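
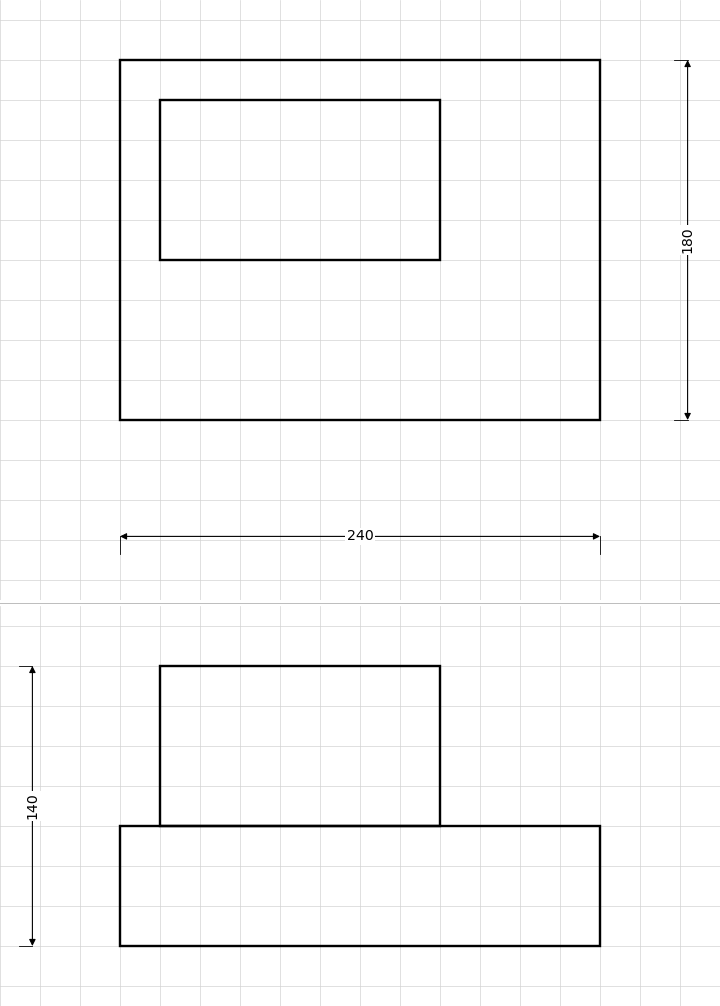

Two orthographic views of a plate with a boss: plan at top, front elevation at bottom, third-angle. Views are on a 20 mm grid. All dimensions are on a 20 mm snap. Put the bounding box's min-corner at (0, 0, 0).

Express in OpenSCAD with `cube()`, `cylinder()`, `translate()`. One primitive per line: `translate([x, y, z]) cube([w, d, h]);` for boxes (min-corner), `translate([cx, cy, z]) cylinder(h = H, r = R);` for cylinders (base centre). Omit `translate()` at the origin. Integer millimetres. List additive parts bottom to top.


cube([240, 180, 60]);
translate([20, 80, 60]) cube([140, 80, 80]);


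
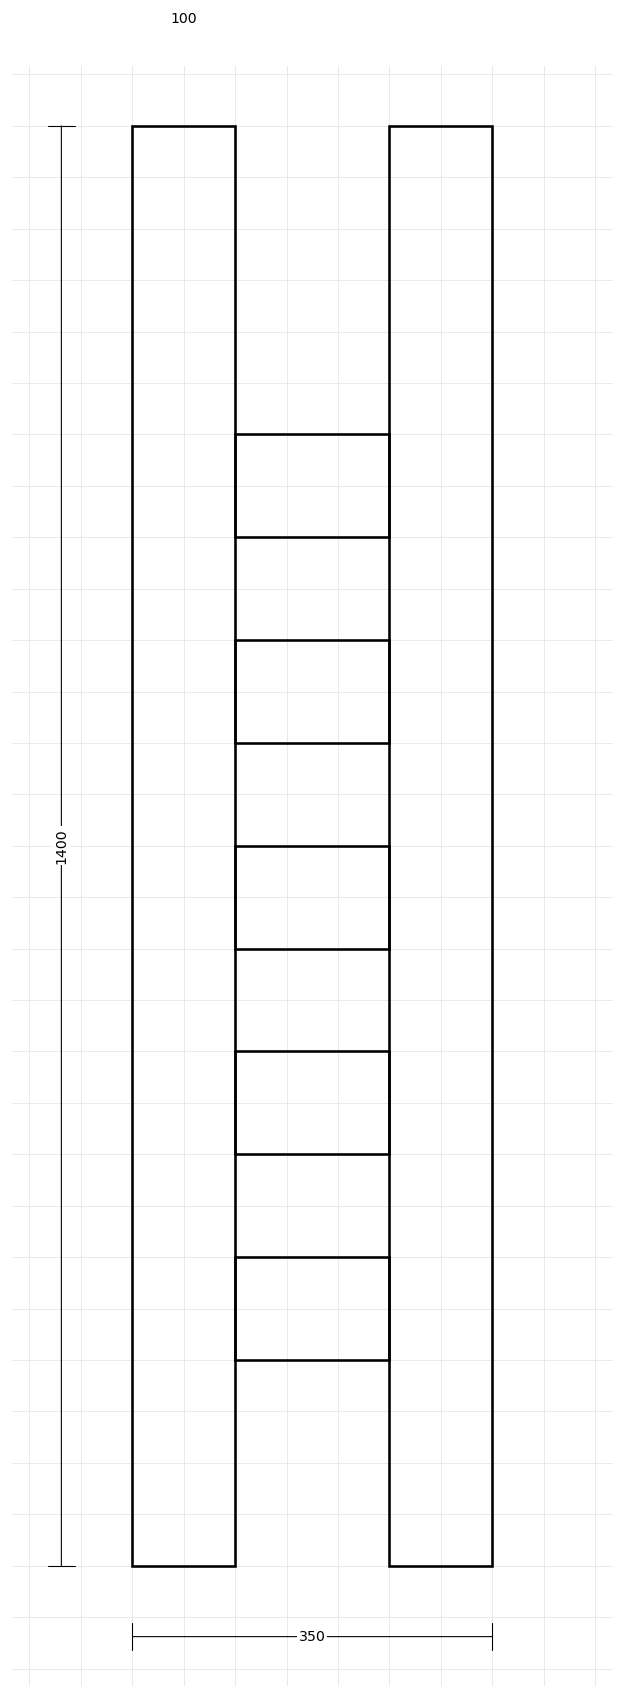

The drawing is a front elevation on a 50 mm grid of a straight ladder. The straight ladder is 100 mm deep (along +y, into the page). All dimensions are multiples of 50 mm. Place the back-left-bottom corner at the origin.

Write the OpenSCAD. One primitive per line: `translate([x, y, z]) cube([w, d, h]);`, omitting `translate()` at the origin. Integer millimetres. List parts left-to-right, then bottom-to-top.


cube([100, 100, 1400]);
translate([100, 0, 200]) cube([150, 100, 100]);
translate([100, 0, 400]) cube([150, 100, 100]);
translate([100, 0, 600]) cube([150, 100, 100]);
translate([100, 0, 800]) cube([150, 100, 100]);
translate([100, 0, 1000]) cube([150, 100, 100]);
translate([250, 0, 0]) cube([100, 100, 1400]);


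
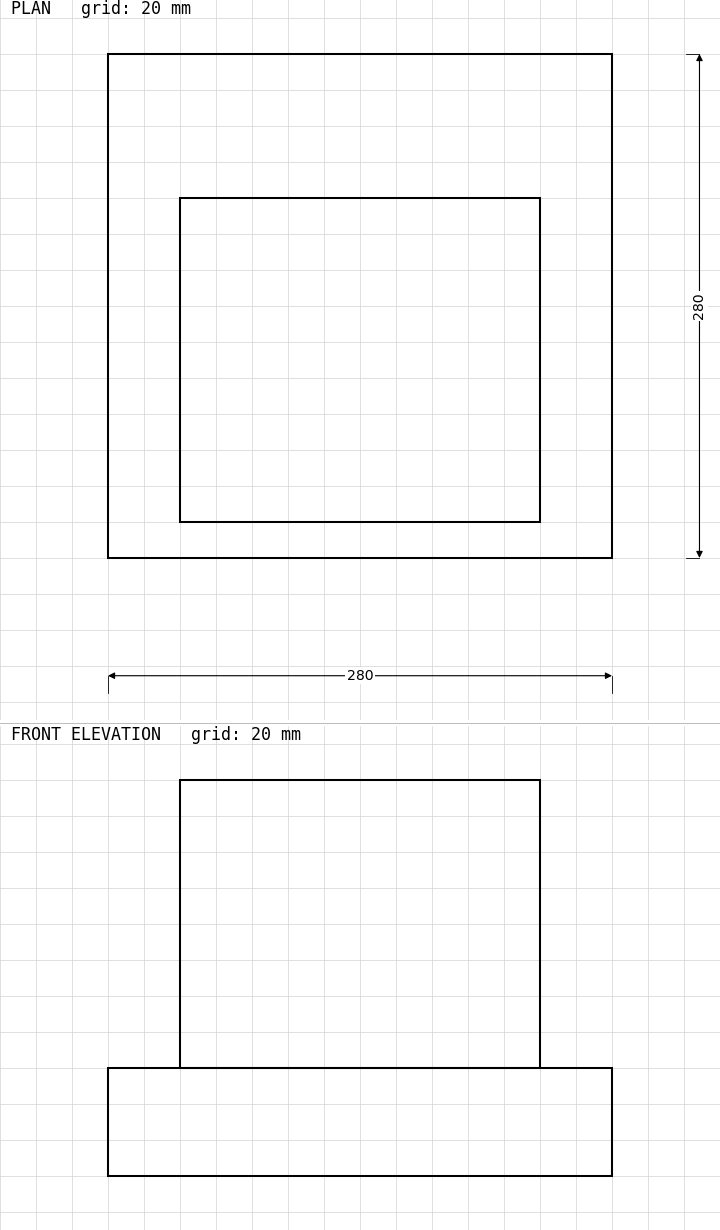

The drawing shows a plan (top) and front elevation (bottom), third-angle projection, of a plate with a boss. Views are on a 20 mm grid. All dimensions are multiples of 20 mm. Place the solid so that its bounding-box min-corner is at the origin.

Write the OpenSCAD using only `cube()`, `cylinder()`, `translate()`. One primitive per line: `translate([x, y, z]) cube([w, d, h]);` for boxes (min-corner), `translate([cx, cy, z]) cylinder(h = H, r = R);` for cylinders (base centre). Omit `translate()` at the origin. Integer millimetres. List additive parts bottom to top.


cube([280, 280, 60]);
translate([40, 20, 60]) cube([200, 180, 160]);


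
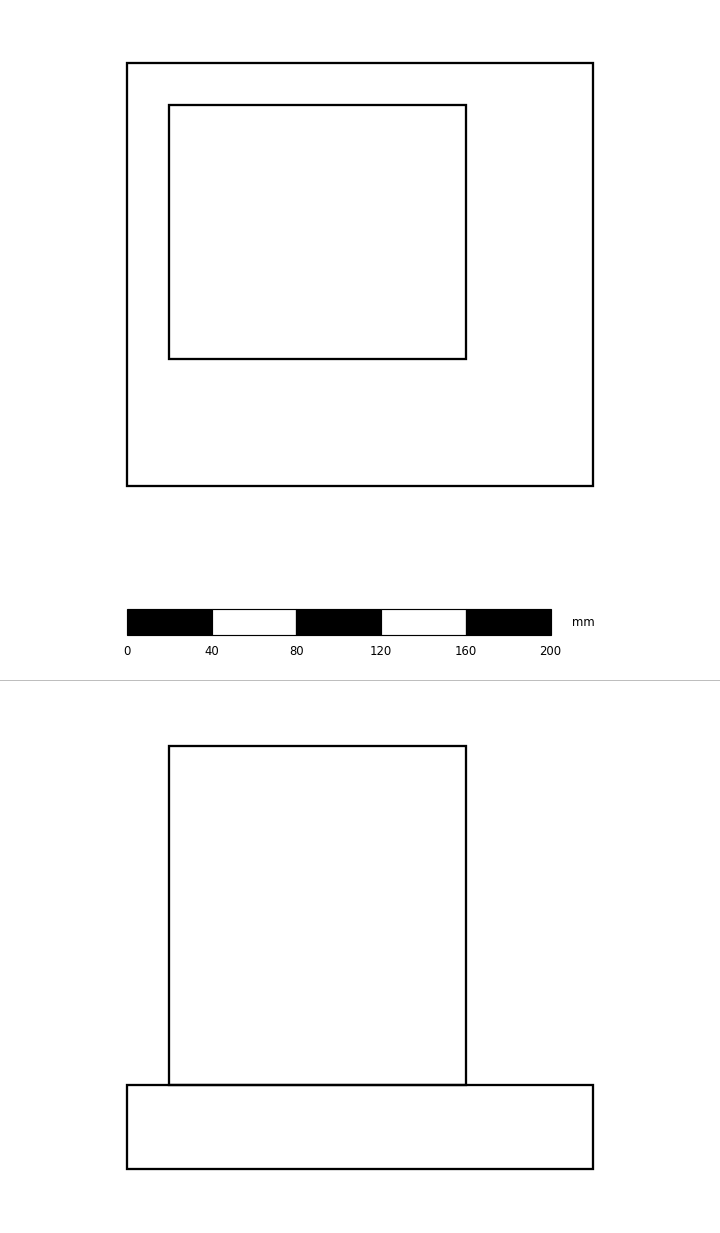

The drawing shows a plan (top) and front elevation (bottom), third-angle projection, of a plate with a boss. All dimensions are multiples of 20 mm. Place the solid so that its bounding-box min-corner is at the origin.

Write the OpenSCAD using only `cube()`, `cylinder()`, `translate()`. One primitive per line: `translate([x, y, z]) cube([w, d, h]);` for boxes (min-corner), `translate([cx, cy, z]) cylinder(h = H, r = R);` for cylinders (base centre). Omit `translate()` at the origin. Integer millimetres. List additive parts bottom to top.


cube([220, 200, 40]);
translate([20, 60, 40]) cube([140, 120, 160]);


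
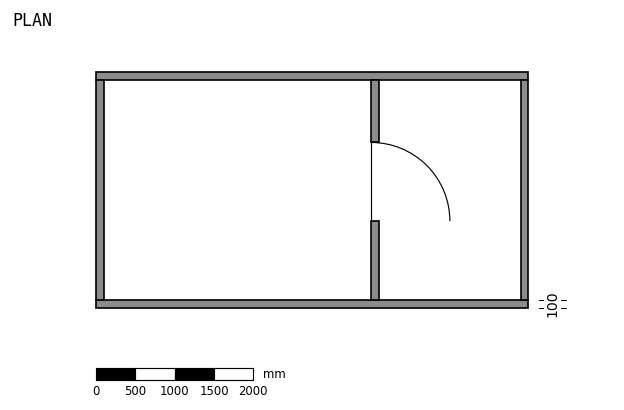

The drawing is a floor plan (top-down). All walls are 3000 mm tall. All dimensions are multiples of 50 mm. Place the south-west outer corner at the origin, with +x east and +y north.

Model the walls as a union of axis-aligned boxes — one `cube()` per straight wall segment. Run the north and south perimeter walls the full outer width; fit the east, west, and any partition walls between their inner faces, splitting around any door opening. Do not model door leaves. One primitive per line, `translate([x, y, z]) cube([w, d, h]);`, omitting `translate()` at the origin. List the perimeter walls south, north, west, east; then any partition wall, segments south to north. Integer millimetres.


cube([5500, 100, 3000]);
translate([0, 2900, 0]) cube([5500, 100, 3000]);
translate([0, 100, 0]) cube([100, 2800, 3000]);
translate([5400, 100, 0]) cube([100, 2800, 3000]);
translate([3500, 100, 0]) cube([100, 1000, 3000]);
translate([3500, 2100, 0]) cube([100, 800, 3000]);


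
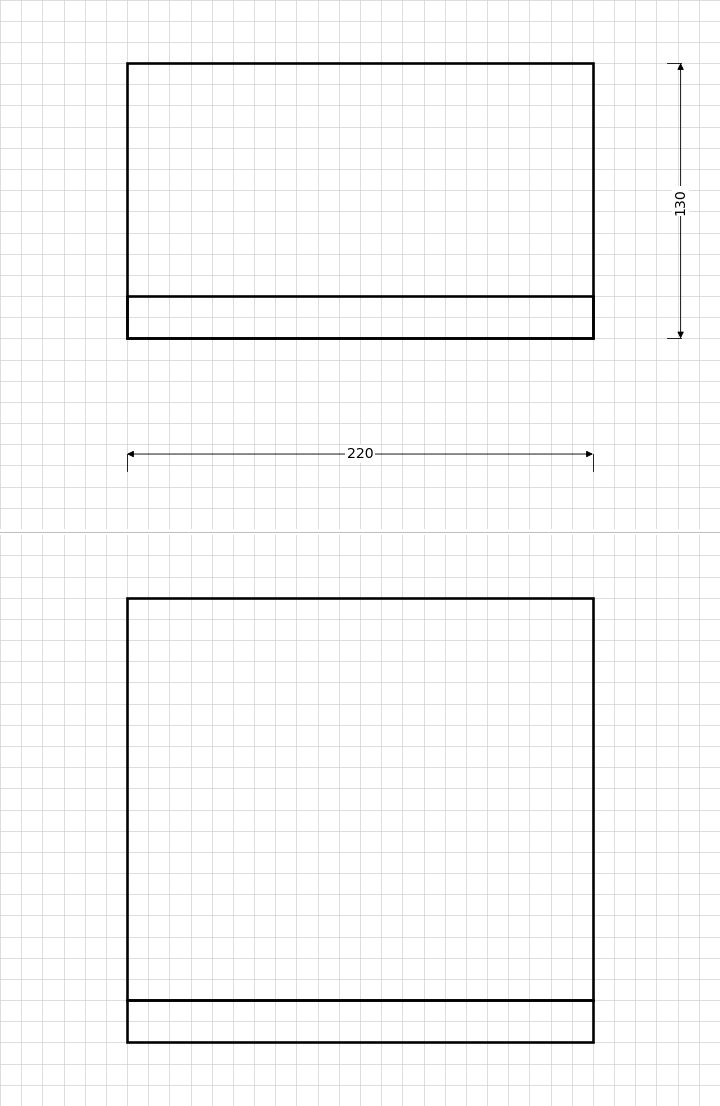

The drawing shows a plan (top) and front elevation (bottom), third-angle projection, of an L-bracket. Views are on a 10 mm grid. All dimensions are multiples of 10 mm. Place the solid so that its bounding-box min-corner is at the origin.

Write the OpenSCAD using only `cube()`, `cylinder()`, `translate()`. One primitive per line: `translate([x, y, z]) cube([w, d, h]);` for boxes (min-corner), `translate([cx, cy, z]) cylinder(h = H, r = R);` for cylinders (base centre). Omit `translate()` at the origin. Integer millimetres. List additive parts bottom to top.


cube([220, 130, 20]);
translate([0, 0, 20]) cube([220, 20, 190]);


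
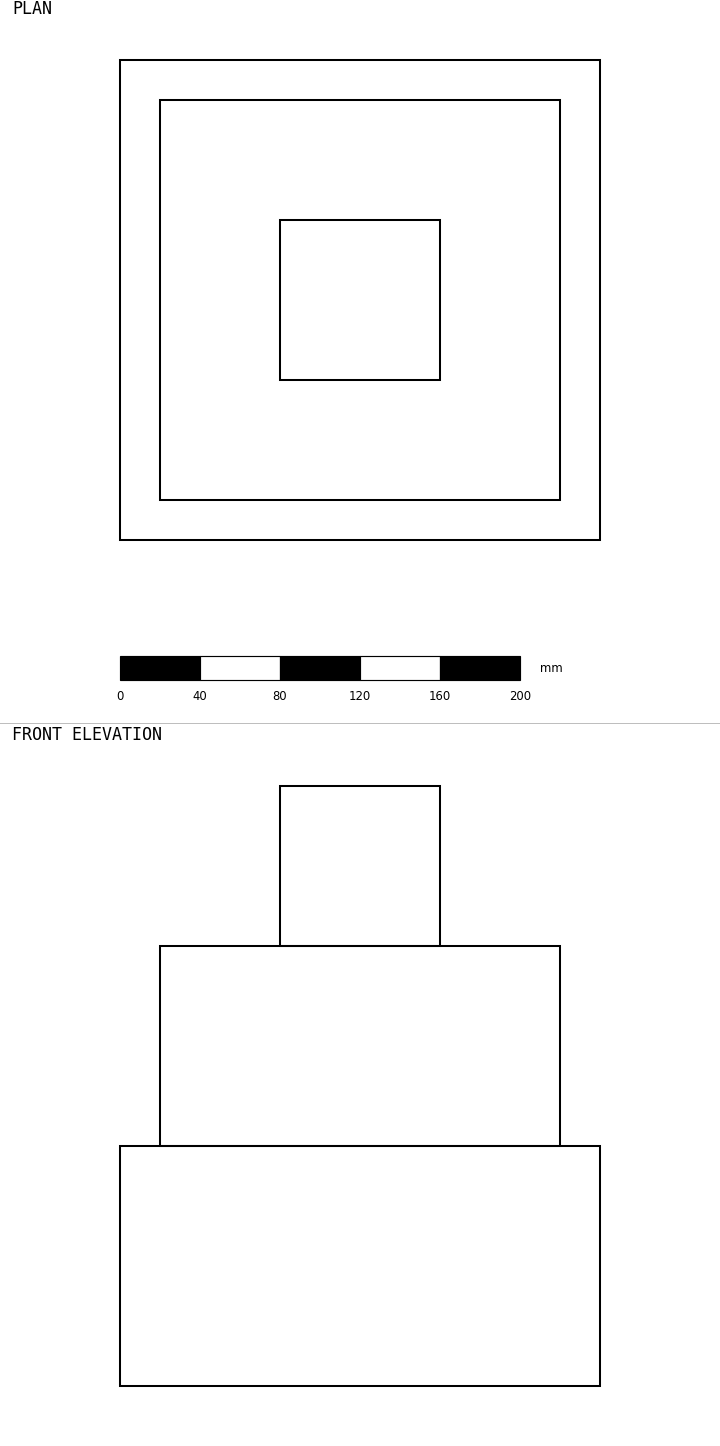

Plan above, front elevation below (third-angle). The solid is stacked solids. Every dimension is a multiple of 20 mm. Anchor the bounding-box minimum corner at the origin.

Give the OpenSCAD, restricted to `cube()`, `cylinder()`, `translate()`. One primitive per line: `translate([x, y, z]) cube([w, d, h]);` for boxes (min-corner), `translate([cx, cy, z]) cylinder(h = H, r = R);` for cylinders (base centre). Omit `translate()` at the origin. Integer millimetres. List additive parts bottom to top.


cube([240, 240, 120]);
translate([20, 20, 120]) cube([200, 200, 100]);
translate([80, 80, 220]) cube([80, 80, 80]);


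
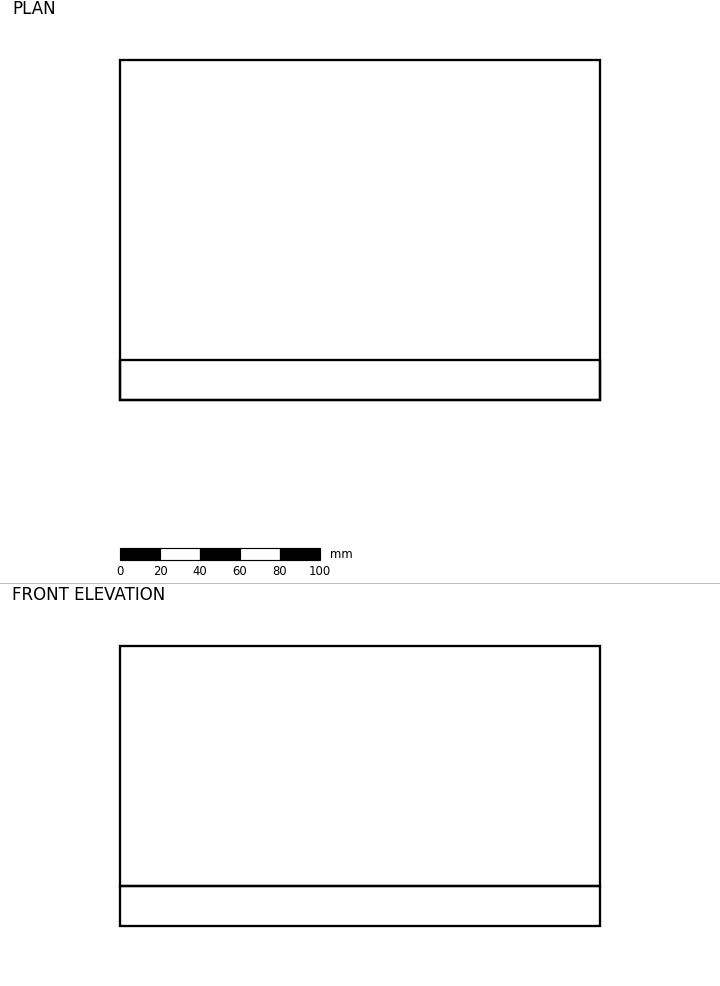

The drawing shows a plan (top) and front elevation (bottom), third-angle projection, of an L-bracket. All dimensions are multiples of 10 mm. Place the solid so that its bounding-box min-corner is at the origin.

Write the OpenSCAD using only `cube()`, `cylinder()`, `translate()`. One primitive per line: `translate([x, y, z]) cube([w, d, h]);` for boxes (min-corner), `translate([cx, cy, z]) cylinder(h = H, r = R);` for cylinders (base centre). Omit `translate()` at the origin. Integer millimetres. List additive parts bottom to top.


cube([240, 170, 20]);
translate([0, 0, 20]) cube([240, 20, 120]);


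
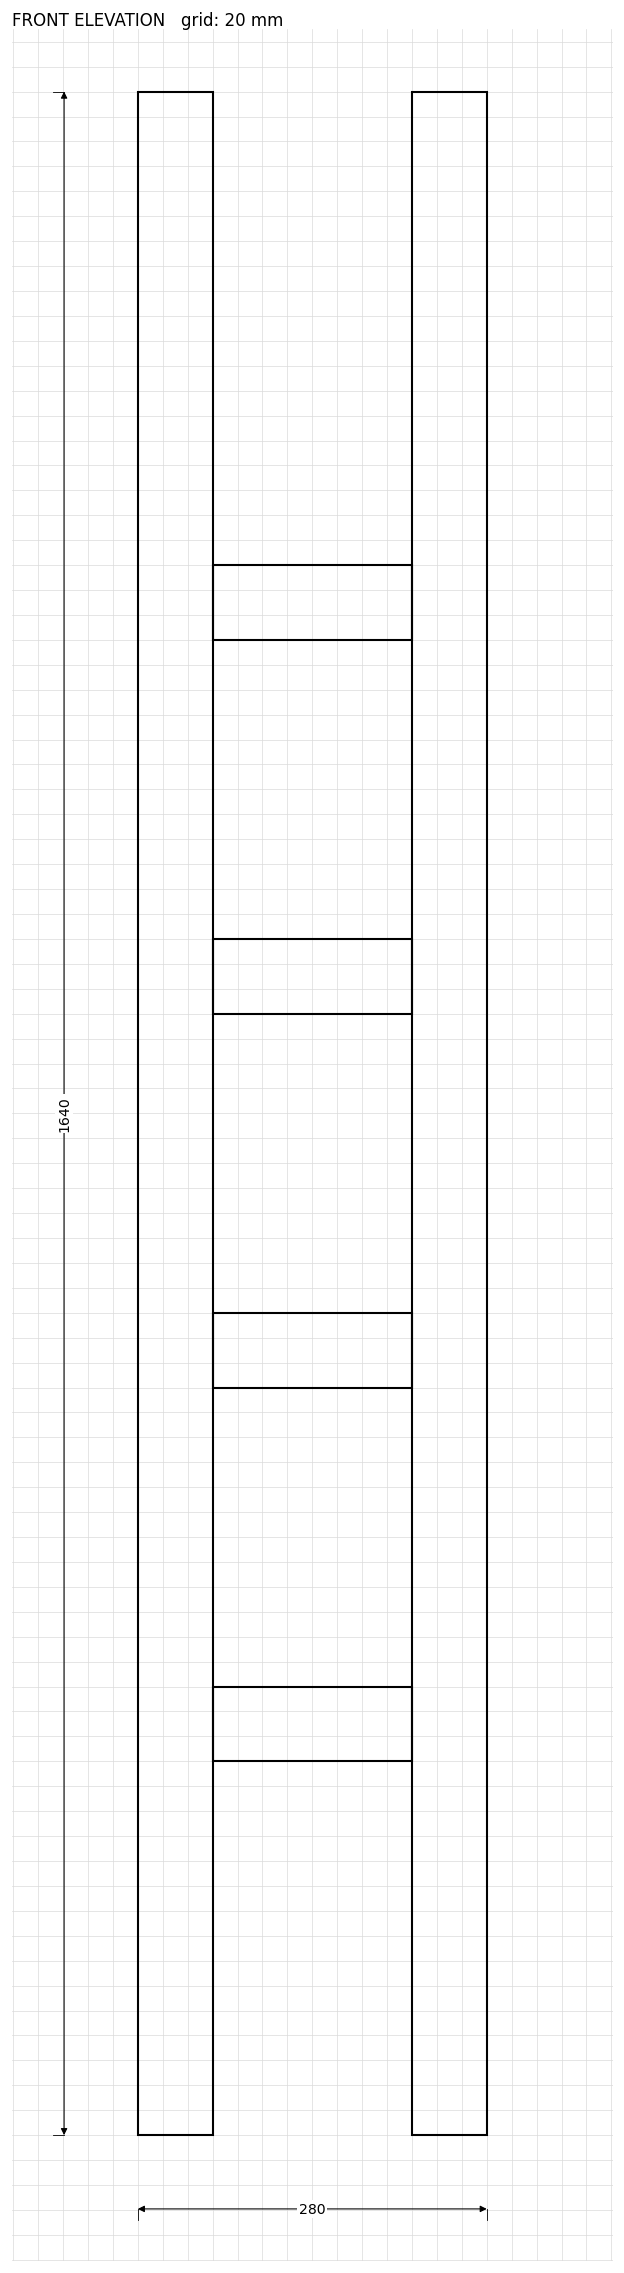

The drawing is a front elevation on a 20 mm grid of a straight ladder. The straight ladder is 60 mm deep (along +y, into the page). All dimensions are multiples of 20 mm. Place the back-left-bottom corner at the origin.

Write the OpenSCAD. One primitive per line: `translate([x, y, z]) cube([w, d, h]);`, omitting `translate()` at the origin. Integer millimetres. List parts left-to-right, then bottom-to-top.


cube([60, 60, 1640]);
translate([60, 0, 300]) cube([160, 60, 60]);
translate([60, 0, 600]) cube([160, 60, 60]);
translate([60, 0, 900]) cube([160, 60, 60]);
translate([60, 0, 1200]) cube([160, 60, 60]);
translate([220, 0, 0]) cube([60, 60, 1640]);


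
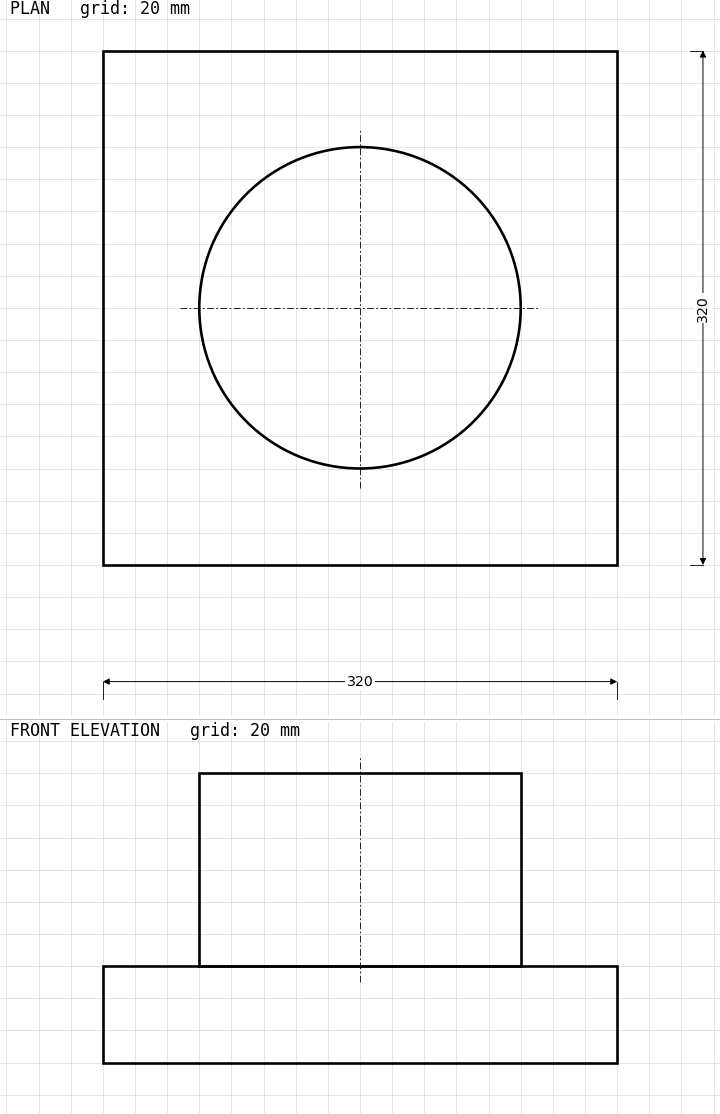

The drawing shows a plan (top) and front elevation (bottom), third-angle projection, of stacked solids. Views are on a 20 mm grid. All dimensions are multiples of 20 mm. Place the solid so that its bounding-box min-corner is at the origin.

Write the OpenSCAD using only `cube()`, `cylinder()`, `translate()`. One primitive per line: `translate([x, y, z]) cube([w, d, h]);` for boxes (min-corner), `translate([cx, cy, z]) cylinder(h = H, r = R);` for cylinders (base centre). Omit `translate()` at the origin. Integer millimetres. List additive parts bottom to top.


cube([320, 320, 60]);
translate([160, 160, 60]) cylinder(h = 120, r = 100);


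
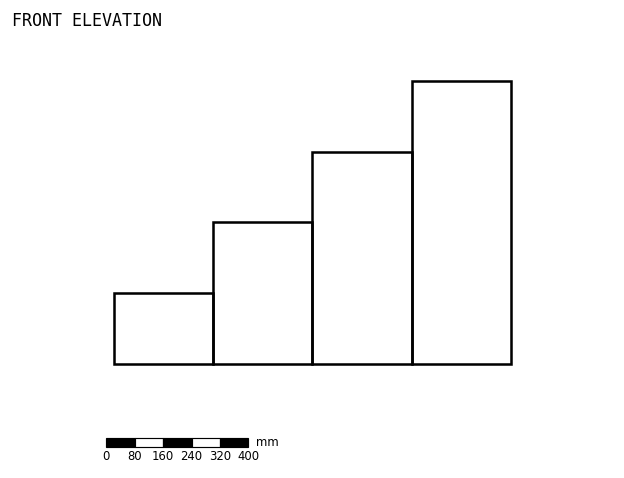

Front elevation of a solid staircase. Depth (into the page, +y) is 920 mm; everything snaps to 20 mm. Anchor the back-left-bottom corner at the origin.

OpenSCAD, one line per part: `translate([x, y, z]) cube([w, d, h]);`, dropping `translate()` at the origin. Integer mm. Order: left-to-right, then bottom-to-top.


cube([280, 920, 200]);
translate([280, 0, 0]) cube([280, 920, 400]);
translate([560, 0, 0]) cube([280, 920, 600]);
translate([840, 0, 0]) cube([280, 920, 800]);


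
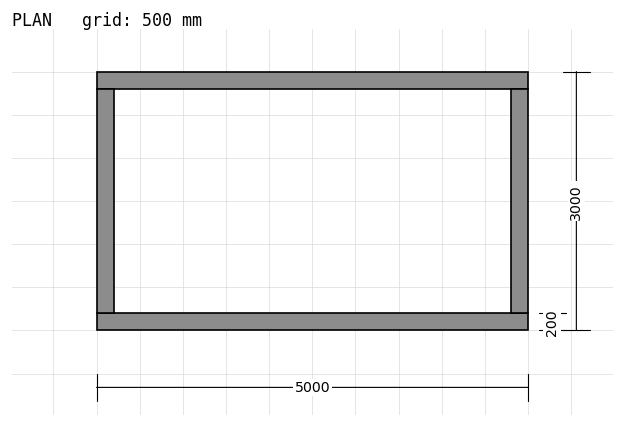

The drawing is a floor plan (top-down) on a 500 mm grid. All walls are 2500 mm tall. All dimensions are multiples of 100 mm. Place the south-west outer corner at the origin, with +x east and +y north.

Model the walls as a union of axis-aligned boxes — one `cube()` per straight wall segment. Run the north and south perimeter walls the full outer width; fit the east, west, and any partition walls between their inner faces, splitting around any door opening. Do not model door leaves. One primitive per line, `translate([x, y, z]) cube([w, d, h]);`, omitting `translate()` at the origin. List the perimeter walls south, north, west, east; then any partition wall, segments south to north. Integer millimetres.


cube([5000, 200, 2500]);
translate([0, 2800, 0]) cube([5000, 200, 2500]);
translate([0, 200, 0]) cube([200, 2600, 2500]);
translate([4800, 200, 0]) cube([200, 2600, 2500]);


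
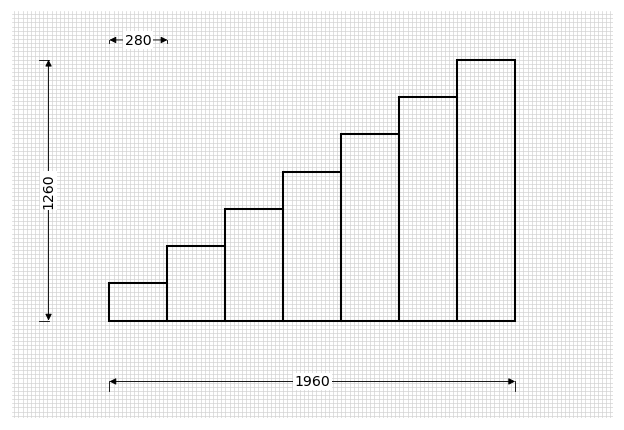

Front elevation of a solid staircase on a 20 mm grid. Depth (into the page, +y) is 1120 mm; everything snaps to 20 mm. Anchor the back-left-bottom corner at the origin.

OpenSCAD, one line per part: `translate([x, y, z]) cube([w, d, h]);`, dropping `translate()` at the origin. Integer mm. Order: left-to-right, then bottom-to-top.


cube([280, 1120, 180]);
translate([280, 0, 0]) cube([280, 1120, 360]);
translate([560, 0, 0]) cube([280, 1120, 540]);
translate([840, 0, 0]) cube([280, 1120, 720]);
translate([1120, 0, 0]) cube([280, 1120, 900]);
translate([1400, 0, 0]) cube([280, 1120, 1080]);
translate([1680, 0, 0]) cube([280, 1120, 1260]);


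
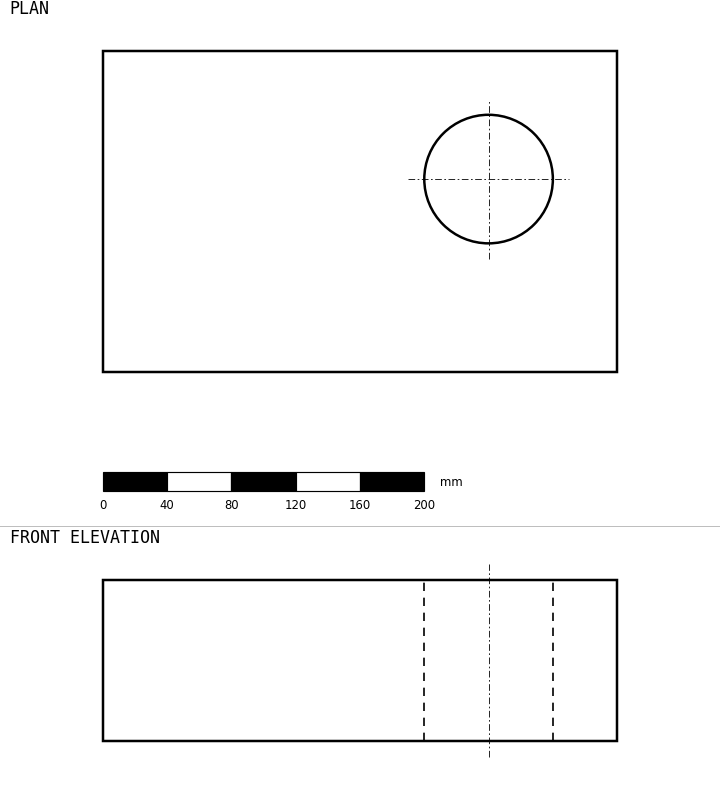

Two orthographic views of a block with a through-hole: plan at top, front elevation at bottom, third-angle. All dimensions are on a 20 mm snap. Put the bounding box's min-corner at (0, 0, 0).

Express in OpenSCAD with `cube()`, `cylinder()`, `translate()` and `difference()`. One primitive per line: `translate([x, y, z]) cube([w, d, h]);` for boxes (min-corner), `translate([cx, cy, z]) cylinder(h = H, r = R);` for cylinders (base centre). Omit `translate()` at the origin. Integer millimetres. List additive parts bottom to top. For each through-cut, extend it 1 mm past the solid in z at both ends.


difference() {
  cube([320, 200, 100]);
  translate([240, 120, -1]) cylinder(h = 102, r = 40);
}


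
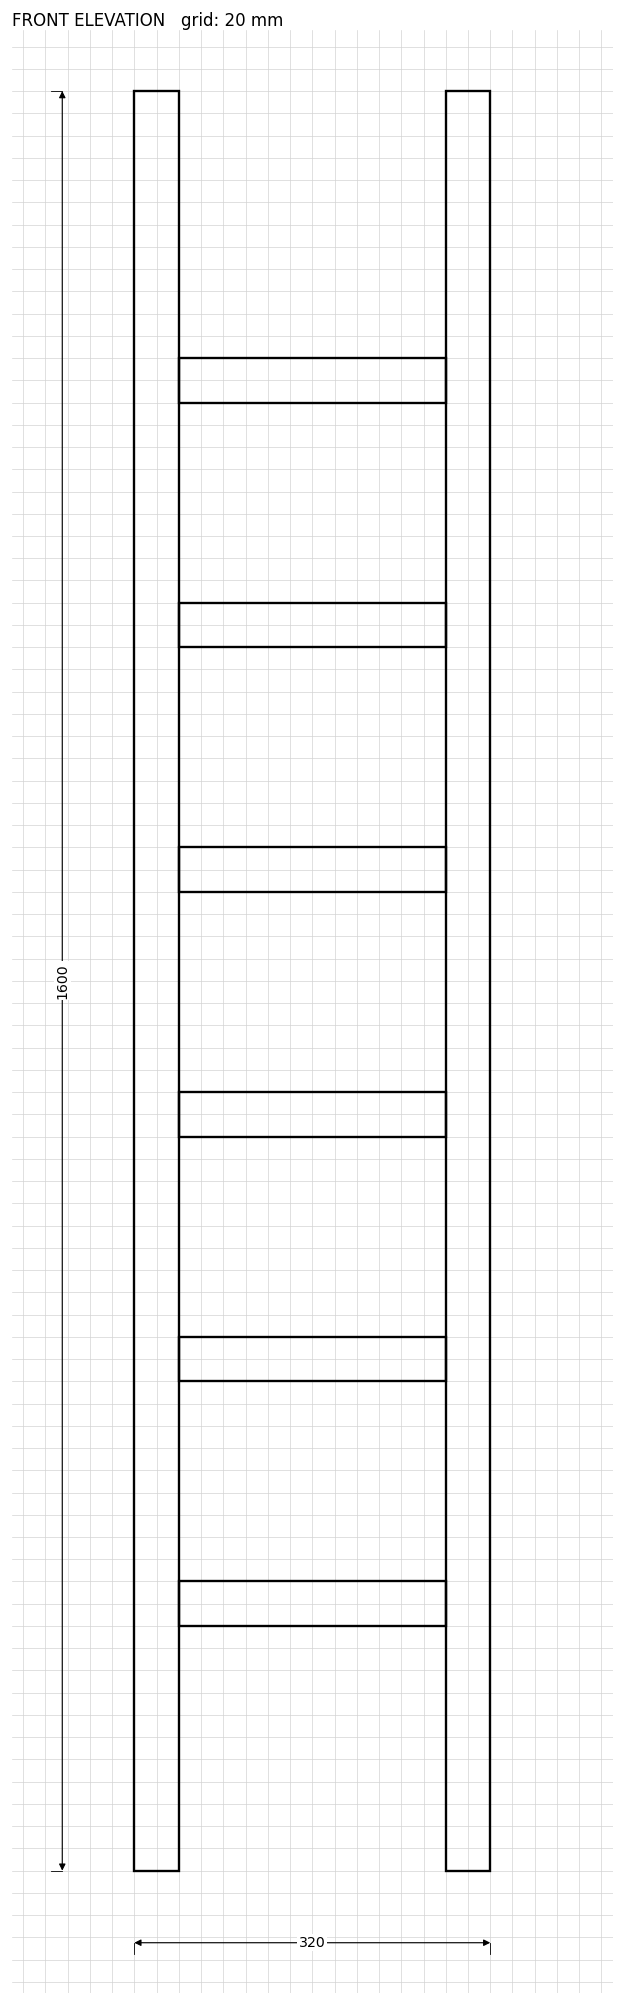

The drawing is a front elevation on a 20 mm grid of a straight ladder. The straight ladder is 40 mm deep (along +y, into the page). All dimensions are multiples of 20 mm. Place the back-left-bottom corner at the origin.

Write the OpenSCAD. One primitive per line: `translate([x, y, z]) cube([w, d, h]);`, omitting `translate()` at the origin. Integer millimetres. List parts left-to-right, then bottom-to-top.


cube([40, 40, 1600]);
translate([40, 0, 220]) cube([240, 40, 40]);
translate([40, 0, 440]) cube([240, 40, 40]);
translate([40, 0, 660]) cube([240, 40, 40]);
translate([40, 0, 880]) cube([240, 40, 40]);
translate([40, 0, 1100]) cube([240, 40, 40]);
translate([40, 0, 1320]) cube([240, 40, 40]);
translate([280, 0, 0]) cube([40, 40, 1600]);


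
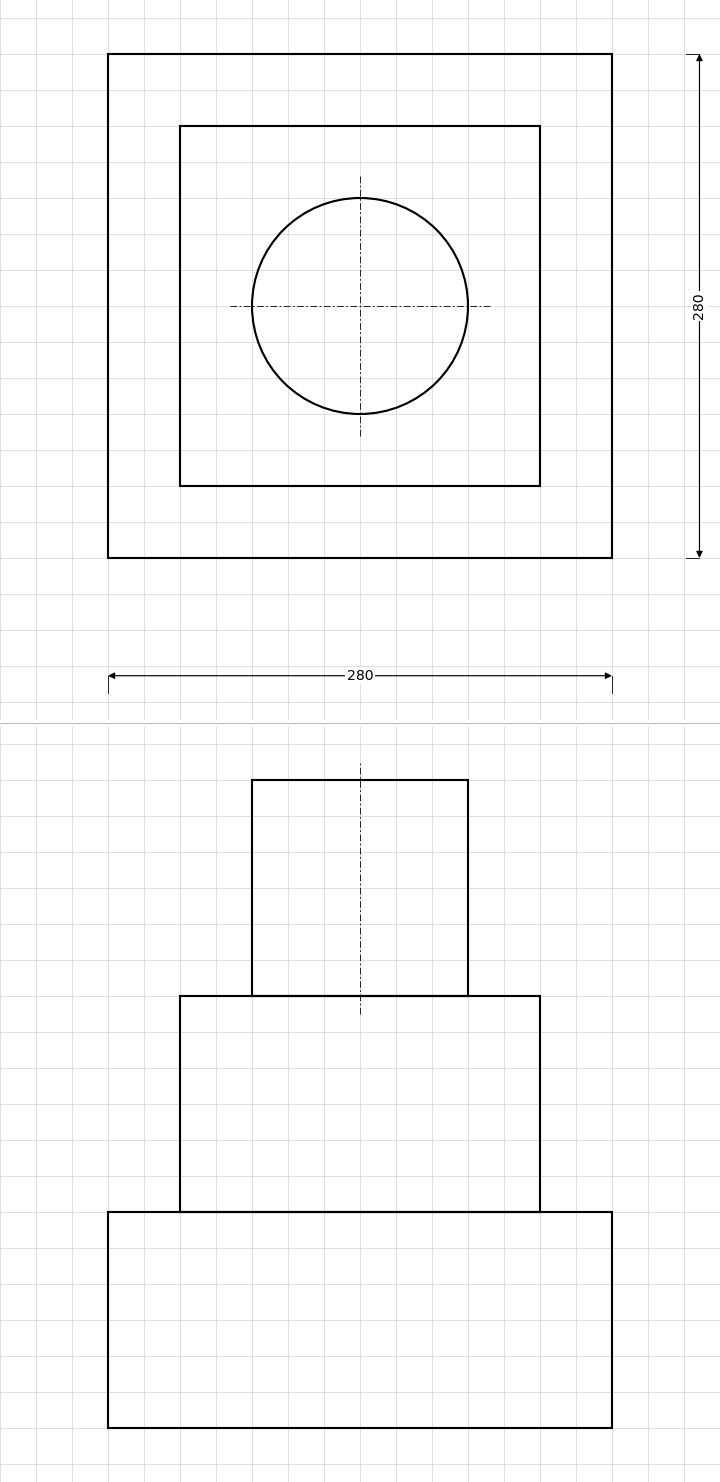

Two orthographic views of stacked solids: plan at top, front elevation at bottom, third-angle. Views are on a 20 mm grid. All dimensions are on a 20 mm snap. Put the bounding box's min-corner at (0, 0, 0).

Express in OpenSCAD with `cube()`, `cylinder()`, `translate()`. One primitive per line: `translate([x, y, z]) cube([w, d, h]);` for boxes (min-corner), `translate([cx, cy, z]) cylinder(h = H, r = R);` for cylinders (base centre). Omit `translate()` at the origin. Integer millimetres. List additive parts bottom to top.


cube([280, 280, 120]);
translate([40, 40, 120]) cube([200, 200, 120]);
translate([140, 140, 240]) cylinder(h = 120, r = 60);


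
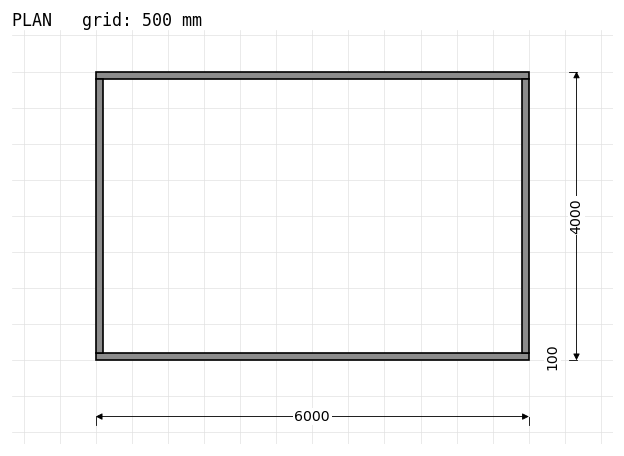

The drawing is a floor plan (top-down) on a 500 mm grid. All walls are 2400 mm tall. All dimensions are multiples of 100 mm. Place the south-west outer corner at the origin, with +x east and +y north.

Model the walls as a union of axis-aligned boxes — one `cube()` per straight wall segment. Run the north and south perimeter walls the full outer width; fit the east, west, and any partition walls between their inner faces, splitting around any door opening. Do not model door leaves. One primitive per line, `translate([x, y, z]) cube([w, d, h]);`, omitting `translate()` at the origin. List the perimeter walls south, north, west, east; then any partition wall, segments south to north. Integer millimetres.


cube([6000, 100, 2400]);
translate([0, 3900, 0]) cube([6000, 100, 2400]);
translate([0, 100, 0]) cube([100, 3800, 2400]);
translate([5900, 100, 0]) cube([100, 3800, 2400]);


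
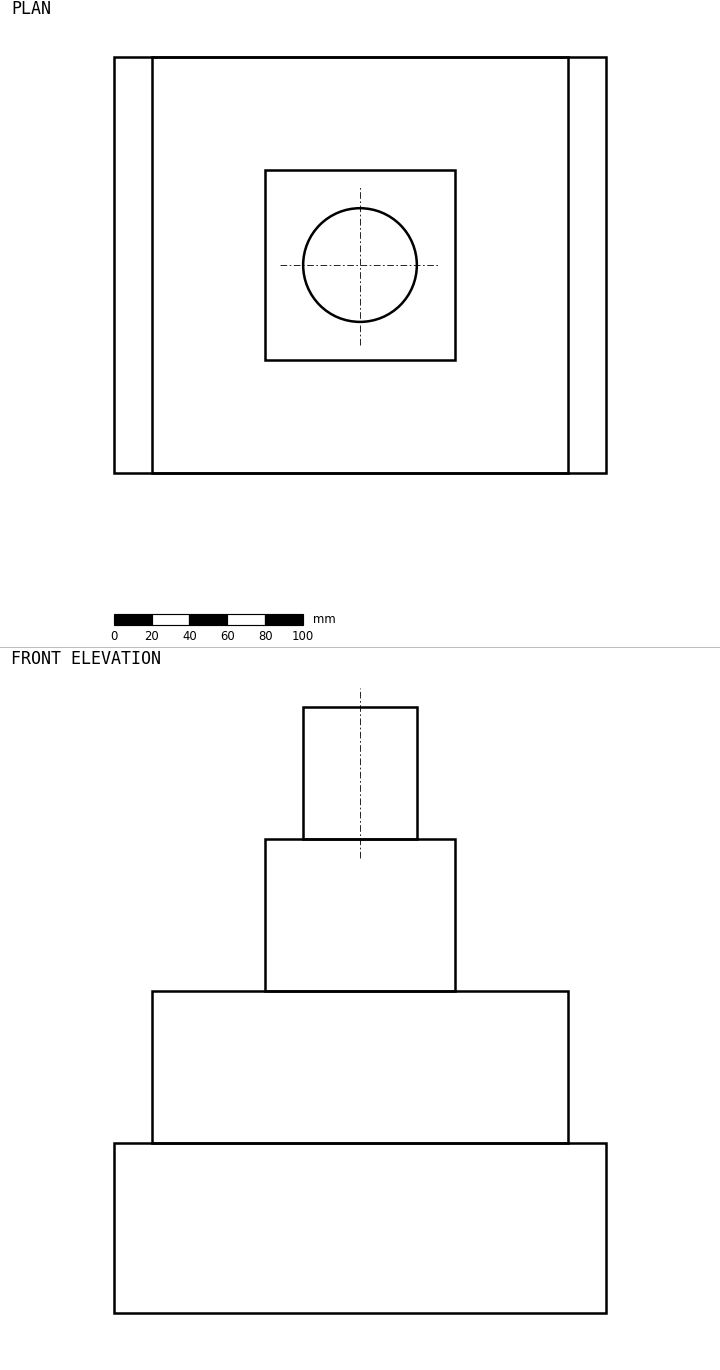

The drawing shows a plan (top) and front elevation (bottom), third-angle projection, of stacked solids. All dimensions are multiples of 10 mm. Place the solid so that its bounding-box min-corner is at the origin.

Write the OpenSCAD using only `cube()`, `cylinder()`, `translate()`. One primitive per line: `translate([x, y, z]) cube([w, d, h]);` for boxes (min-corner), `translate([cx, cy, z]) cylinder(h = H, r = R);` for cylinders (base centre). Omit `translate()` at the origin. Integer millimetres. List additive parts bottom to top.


cube([260, 220, 90]);
translate([20, 0, 90]) cube([220, 220, 80]);
translate([80, 60, 170]) cube([100, 100, 80]);
translate([130, 110, 250]) cylinder(h = 70, r = 30);


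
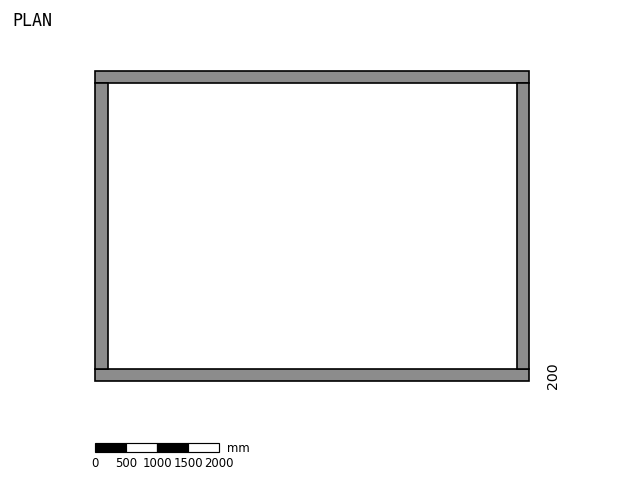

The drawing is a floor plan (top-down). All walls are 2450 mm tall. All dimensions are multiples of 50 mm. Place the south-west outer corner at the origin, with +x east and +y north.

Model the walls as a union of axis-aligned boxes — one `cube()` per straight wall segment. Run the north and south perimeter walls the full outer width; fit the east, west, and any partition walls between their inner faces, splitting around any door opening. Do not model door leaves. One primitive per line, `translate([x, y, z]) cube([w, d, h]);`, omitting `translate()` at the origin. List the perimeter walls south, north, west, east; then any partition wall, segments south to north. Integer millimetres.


cube([7000, 200, 2450]);
translate([0, 4800, 0]) cube([7000, 200, 2450]);
translate([0, 200, 0]) cube([200, 4600, 2450]);
translate([6800, 200, 0]) cube([200, 4600, 2450]);


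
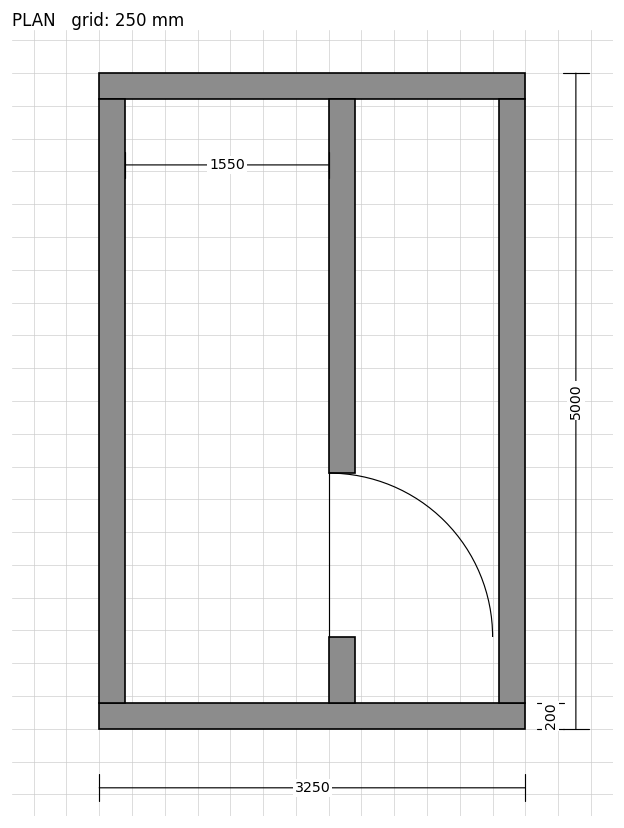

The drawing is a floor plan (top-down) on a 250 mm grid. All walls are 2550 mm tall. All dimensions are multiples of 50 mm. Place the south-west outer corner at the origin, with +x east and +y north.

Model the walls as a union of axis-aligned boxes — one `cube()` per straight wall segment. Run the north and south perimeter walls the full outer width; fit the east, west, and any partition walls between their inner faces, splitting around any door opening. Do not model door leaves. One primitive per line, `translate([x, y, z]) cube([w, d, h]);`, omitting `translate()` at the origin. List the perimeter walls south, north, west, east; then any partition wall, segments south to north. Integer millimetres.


cube([3250, 200, 2550]);
translate([0, 4800, 0]) cube([3250, 200, 2550]);
translate([0, 200, 0]) cube([200, 4600, 2550]);
translate([3050, 200, 0]) cube([200, 4600, 2550]);
translate([1750, 200, 0]) cube([200, 500, 2550]);
translate([1750, 1950, 0]) cube([200, 2850, 2550]);


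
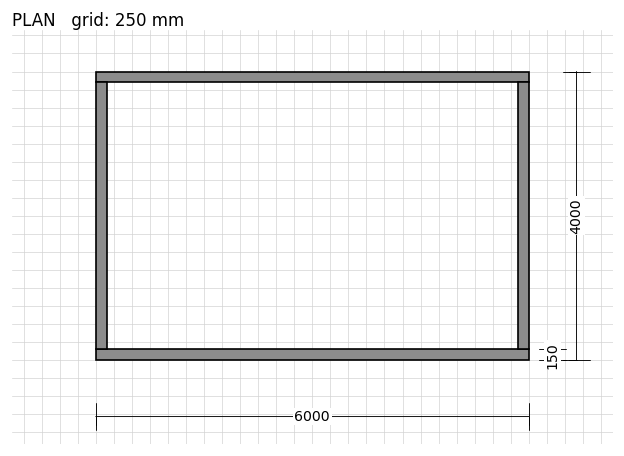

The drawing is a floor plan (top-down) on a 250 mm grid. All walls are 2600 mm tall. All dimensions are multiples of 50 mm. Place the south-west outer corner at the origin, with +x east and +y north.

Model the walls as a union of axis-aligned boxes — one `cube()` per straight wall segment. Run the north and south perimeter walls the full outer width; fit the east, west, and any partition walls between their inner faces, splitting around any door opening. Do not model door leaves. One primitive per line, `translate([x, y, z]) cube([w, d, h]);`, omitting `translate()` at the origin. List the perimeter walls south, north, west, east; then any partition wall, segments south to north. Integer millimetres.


cube([6000, 150, 2600]);
translate([0, 3850, 0]) cube([6000, 150, 2600]);
translate([0, 150, 0]) cube([150, 3700, 2600]);
translate([5850, 150, 0]) cube([150, 3700, 2600]);


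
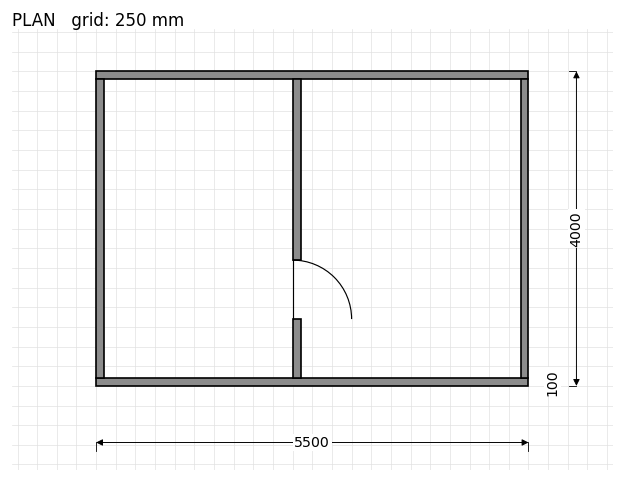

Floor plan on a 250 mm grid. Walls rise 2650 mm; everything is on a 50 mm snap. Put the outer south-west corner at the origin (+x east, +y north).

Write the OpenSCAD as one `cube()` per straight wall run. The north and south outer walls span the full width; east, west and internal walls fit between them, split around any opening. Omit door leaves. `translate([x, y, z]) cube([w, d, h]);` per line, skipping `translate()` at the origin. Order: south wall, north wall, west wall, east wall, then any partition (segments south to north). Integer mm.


cube([5500, 100, 2650]);
translate([0, 3900, 0]) cube([5500, 100, 2650]);
translate([0, 100, 0]) cube([100, 3800, 2650]);
translate([5400, 100, 0]) cube([100, 3800, 2650]);
translate([2500, 100, 0]) cube([100, 750, 2650]);
translate([2500, 1600, 0]) cube([100, 2300, 2650]);


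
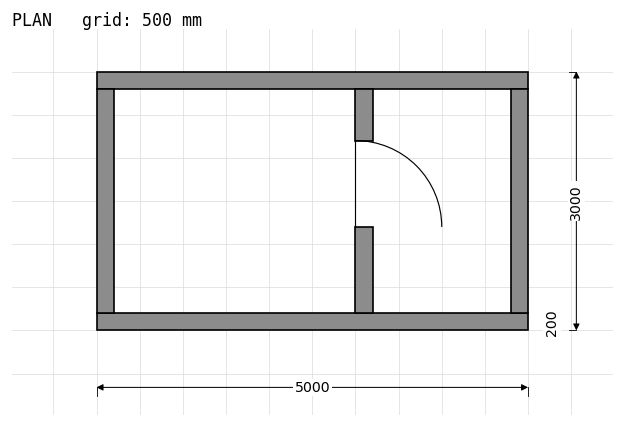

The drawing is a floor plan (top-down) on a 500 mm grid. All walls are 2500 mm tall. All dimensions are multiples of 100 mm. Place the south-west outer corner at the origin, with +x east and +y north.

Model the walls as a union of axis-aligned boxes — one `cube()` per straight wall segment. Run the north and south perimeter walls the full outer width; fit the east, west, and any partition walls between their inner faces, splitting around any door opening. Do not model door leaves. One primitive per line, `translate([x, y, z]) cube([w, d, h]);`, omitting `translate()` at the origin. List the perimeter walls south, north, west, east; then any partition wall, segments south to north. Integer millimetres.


cube([5000, 200, 2500]);
translate([0, 2800, 0]) cube([5000, 200, 2500]);
translate([0, 200, 0]) cube([200, 2600, 2500]);
translate([4800, 200, 0]) cube([200, 2600, 2500]);
translate([3000, 200, 0]) cube([200, 1000, 2500]);
translate([3000, 2200, 0]) cube([200, 600, 2500]);


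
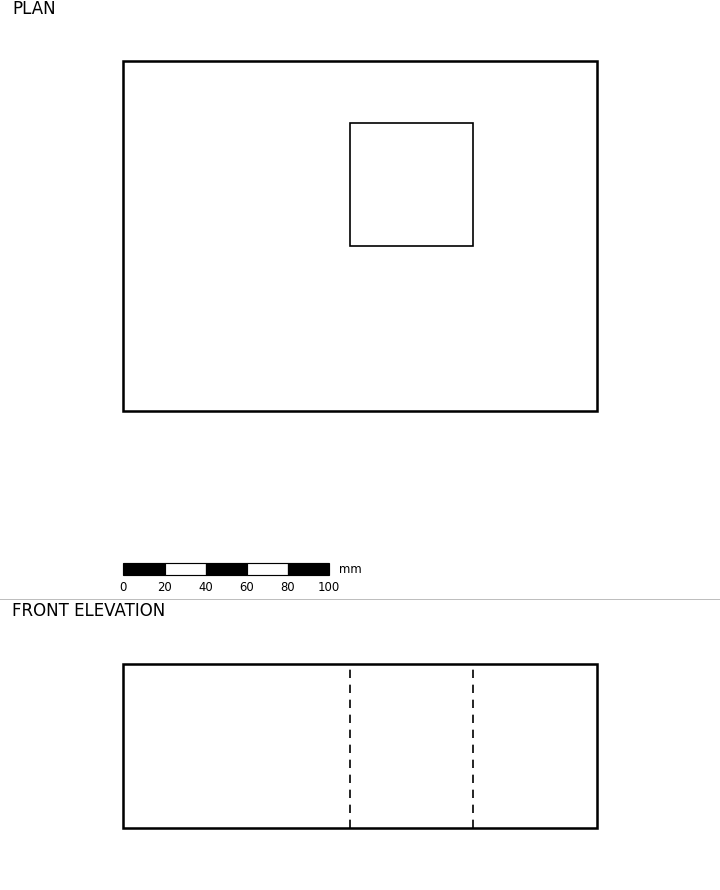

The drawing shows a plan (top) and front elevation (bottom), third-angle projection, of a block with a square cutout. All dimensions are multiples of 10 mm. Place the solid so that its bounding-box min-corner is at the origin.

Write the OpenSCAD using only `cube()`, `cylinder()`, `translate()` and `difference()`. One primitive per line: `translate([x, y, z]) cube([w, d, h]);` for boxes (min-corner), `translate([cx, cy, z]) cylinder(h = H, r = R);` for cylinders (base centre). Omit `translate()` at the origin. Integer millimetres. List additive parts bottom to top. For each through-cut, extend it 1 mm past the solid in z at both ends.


difference() {
  cube([230, 170, 80]);
  translate([110, 80, -1]) cube([60, 60, 82]);
}


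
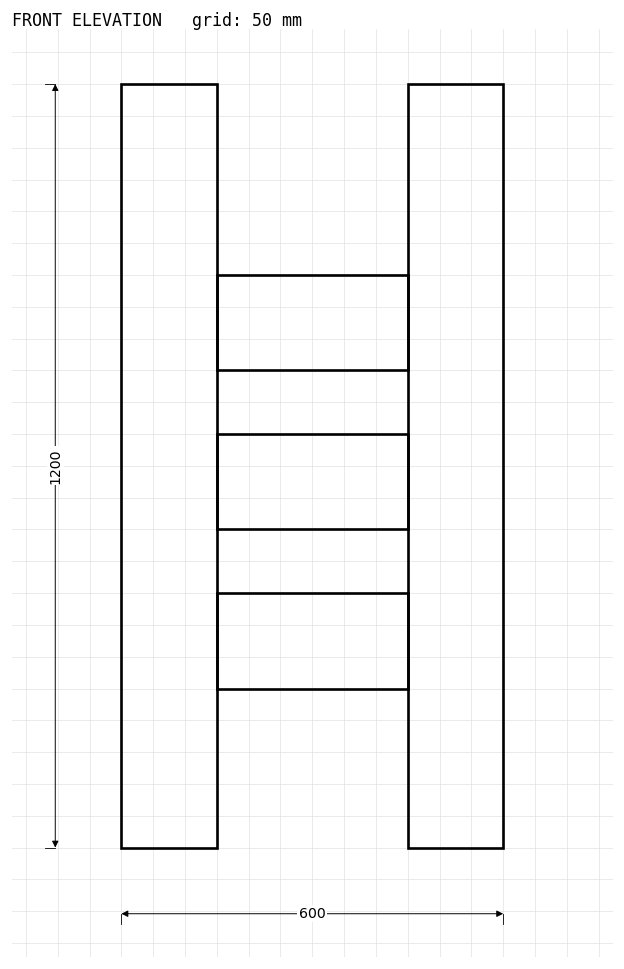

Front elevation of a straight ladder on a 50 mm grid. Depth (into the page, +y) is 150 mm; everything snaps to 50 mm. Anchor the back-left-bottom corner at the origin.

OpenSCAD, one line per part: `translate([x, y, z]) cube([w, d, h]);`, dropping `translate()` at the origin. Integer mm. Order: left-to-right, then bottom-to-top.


cube([150, 150, 1200]);
translate([150, 0, 250]) cube([300, 150, 150]);
translate([150, 0, 500]) cube([300, 150, 150]);
translate([150, 0, 750]) cube([300, 150, 150]);
translate([450, 0, 0]) cube([150, 150, 1200]);


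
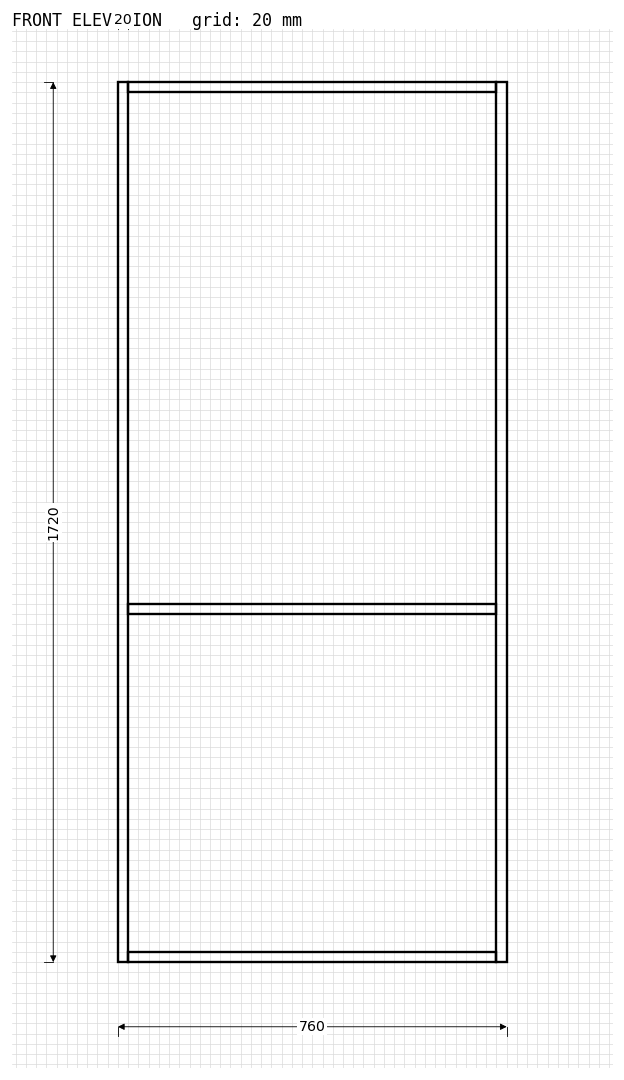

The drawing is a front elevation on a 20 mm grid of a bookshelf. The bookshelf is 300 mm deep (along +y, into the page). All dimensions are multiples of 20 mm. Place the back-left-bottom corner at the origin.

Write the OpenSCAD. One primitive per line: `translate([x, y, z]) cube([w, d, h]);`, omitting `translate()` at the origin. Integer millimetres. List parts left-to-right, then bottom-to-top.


cube([20, 300, 1720]);
translate([20, 0, 0]) cube([720, 300, 20]);
translate([20, 0, 680]) cube([720, 300, 20]);
translate([20, 0, 1700]) cube([720, 300, 20]);
translate([740, 0, 0]) cube([20, 300, 1720]);


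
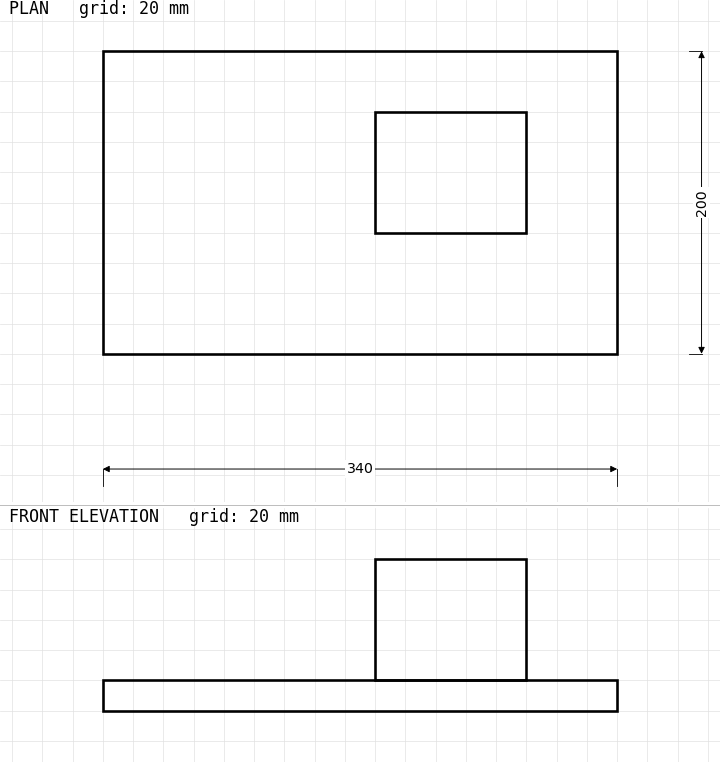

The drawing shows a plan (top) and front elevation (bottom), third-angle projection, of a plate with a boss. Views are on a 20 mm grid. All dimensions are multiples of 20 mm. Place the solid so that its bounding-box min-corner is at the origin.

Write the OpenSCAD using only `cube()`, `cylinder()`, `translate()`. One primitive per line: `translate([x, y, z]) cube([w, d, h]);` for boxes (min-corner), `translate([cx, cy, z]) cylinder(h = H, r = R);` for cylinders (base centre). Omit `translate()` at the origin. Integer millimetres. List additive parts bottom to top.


cube([340, 200, 20]);
translate([180, 80, 20]) cube([100, 80, 80]);


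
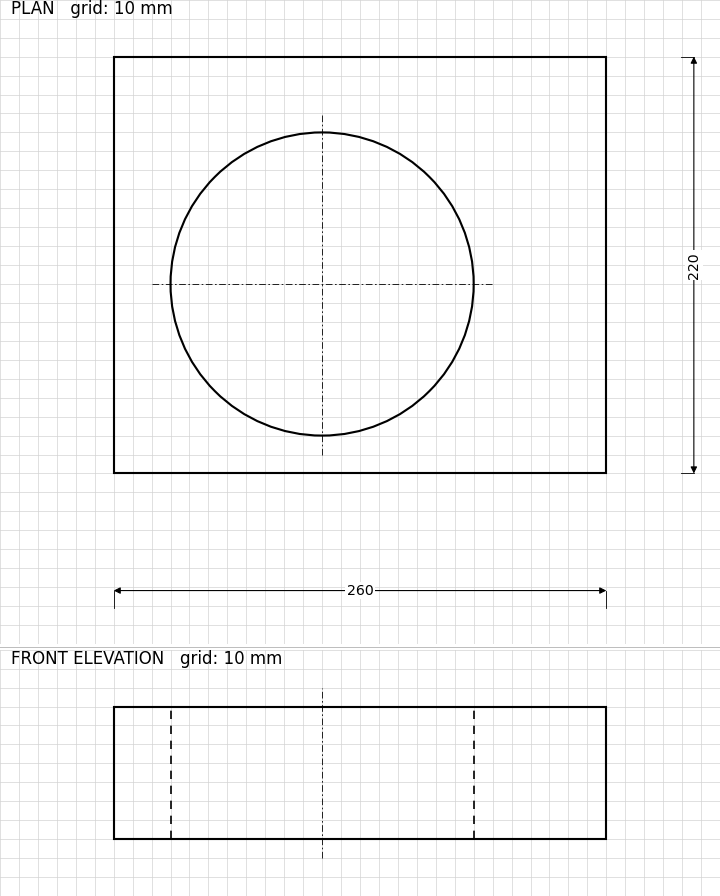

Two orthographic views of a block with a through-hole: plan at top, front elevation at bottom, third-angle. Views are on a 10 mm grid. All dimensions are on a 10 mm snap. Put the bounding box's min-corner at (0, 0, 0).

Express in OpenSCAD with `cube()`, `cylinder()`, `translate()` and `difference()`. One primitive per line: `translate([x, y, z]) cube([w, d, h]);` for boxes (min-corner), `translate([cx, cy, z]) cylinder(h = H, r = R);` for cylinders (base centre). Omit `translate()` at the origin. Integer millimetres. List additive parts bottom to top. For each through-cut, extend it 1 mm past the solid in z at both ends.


difference() {
  cube([260, 220, 70]);
  translate([110, 100, -1]) cylinder(h = 72, r = 80);
}


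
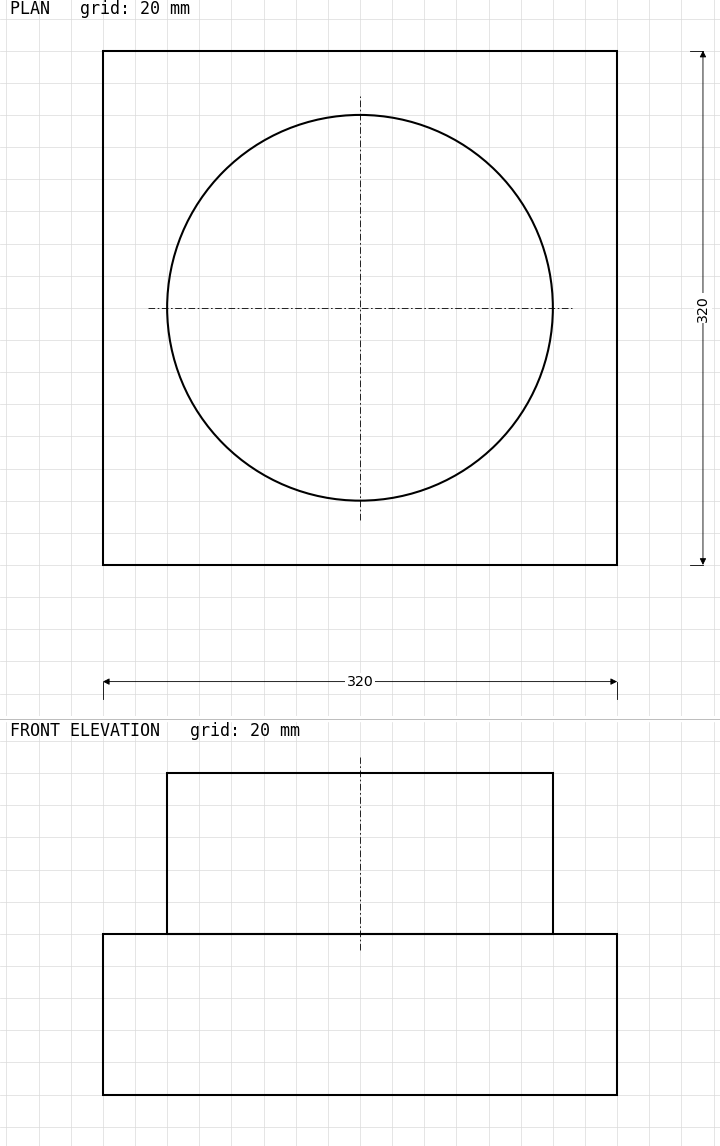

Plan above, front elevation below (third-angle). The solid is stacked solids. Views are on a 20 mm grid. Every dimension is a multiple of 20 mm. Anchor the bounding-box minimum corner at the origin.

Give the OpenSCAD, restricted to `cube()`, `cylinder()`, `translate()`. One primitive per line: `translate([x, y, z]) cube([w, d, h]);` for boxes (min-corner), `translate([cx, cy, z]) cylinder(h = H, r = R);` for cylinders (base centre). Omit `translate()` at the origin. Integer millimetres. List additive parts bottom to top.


cube([320, 320, 100]);
translate([160, 160, 100]) cylinder(h = 100, r = 120);


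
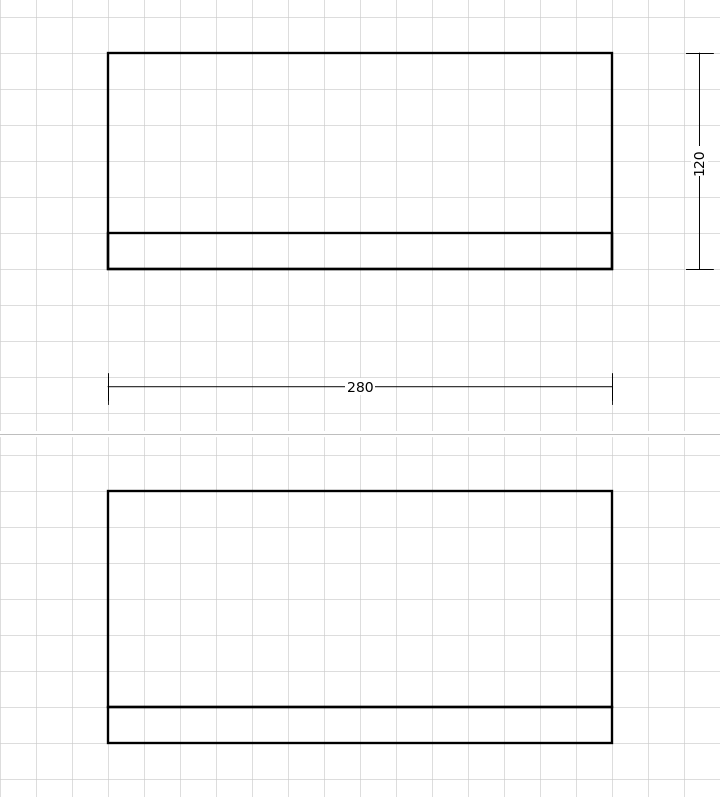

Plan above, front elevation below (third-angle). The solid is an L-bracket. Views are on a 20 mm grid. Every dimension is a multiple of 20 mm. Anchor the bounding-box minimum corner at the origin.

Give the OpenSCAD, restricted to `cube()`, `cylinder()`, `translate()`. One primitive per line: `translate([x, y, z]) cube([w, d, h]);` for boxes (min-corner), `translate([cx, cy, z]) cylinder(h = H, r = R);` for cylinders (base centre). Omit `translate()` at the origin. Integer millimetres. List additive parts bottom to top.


cube([280, 120, 20]);
translate([0, 0, 20]) cube([280, 20, 120]);


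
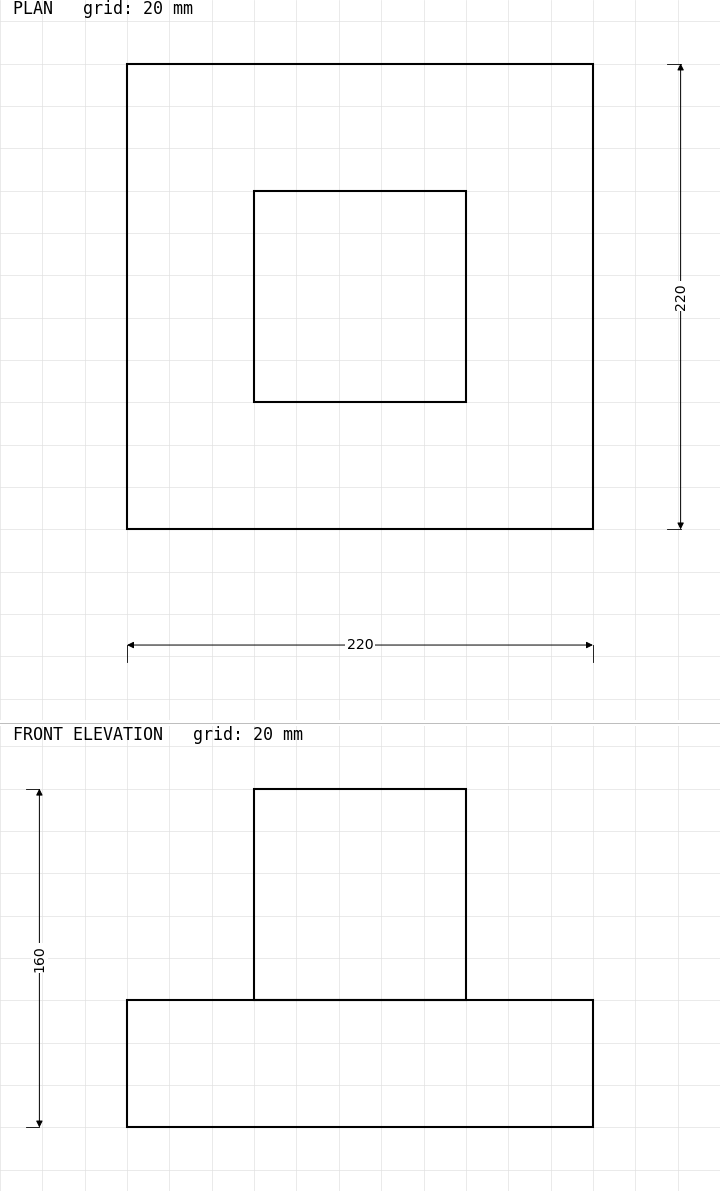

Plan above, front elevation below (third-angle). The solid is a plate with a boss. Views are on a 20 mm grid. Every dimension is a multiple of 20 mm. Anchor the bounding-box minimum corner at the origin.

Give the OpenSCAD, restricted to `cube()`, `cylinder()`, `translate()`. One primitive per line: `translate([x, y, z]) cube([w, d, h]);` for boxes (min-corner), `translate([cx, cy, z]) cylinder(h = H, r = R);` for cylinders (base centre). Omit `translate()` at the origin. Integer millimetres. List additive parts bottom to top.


cube([220, 220, 60]);
translate([60, 60, 60]) cube([100, 100, 100]);


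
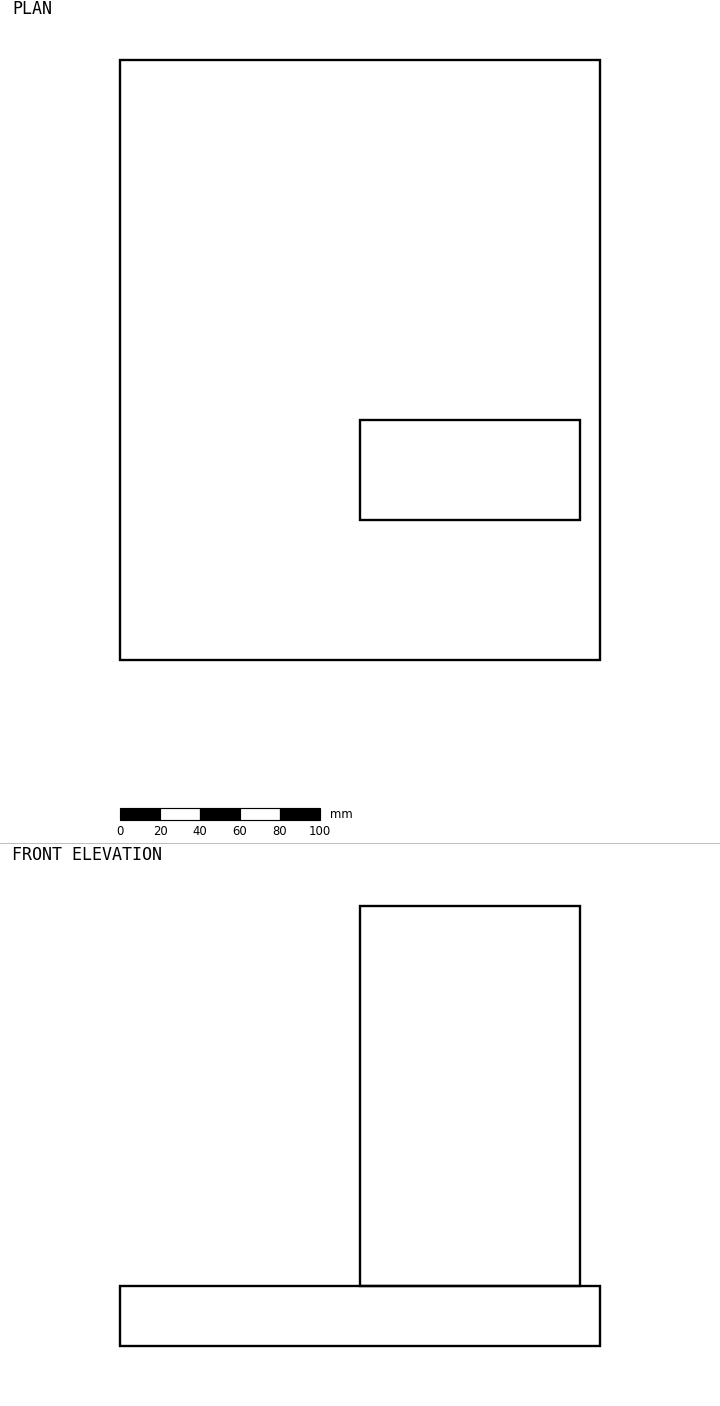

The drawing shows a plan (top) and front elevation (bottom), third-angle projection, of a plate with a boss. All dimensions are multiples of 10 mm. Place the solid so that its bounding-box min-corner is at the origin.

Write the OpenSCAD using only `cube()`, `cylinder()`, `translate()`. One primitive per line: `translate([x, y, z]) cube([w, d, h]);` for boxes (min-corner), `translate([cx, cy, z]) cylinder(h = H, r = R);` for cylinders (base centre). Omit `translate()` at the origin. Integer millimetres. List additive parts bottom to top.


cube([240, 300, 30]);
translate([120, 70, 30]) cube([110, 50, 190]);


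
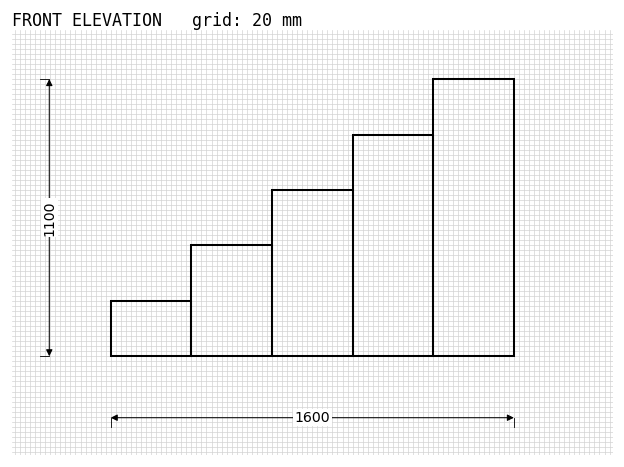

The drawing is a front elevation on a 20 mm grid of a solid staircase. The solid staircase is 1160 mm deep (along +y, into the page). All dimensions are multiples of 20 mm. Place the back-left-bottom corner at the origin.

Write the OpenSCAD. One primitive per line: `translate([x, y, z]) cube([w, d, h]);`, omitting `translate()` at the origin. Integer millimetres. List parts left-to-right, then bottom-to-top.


cube([320, 1160, 220]);
translate([320, 0, 0]) cube([320, 1160, 440]);
translate([640, 0, 0]) cube([320, 1160, 660]);
translate([960, 0, 0]) cube([320, 1160, 880]);
translate([1280, 0, 0]) cube([320, 1160, 1100]);


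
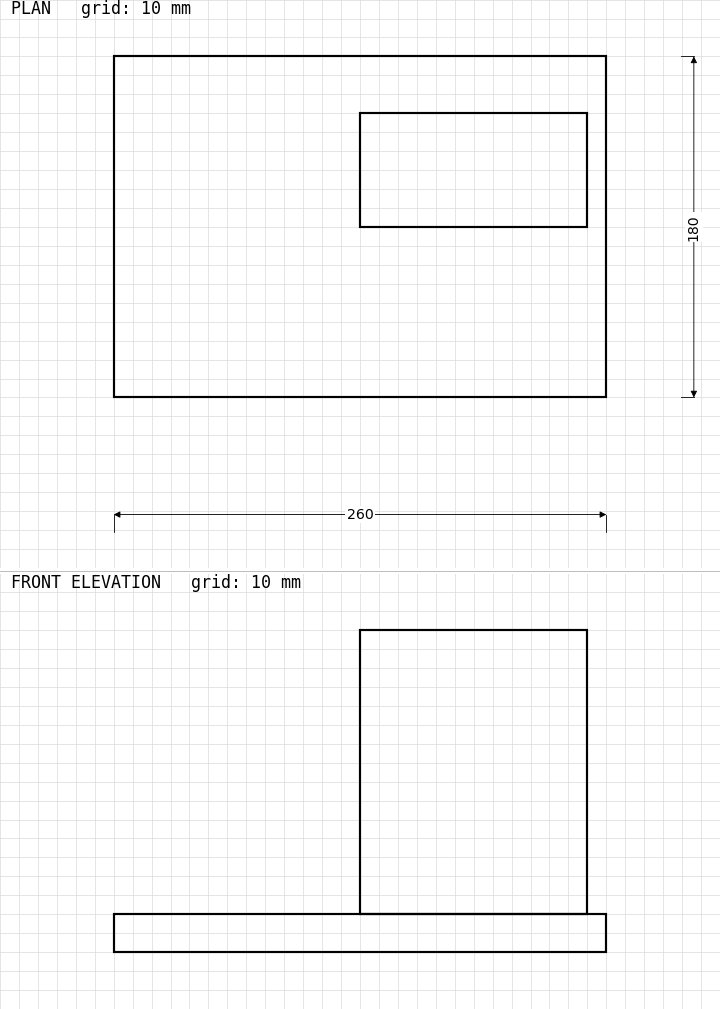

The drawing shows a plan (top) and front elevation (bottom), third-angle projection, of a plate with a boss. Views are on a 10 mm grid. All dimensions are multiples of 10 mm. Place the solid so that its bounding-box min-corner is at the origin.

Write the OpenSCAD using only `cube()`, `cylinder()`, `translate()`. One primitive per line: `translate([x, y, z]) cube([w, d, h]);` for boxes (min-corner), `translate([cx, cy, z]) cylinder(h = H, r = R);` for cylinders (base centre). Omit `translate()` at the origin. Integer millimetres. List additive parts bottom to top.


cube([260, 180, 20]);
translate([130, 90, 20]) cube([120, 60, 150]);
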